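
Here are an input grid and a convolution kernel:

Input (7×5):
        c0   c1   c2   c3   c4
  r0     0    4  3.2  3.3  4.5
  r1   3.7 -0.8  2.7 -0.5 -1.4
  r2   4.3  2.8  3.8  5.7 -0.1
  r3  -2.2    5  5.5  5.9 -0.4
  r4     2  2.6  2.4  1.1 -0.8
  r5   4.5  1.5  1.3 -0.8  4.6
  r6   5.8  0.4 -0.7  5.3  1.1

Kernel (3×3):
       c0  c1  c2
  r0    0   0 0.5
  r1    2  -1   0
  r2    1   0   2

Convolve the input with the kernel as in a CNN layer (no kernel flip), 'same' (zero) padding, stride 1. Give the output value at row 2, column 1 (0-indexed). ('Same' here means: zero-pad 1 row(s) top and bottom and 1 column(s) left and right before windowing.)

15.95

The receptive field on the zero-padded input at this output position is [3.7 -0.8 2.7 / 4.3 2.8 3.8 / -2.2 5 5.5]. Elementwise product with the kernel and sum: 2.7·0.5 + 4.3·2 + 2.8·-1 + -2.2·1 + 5.5·2.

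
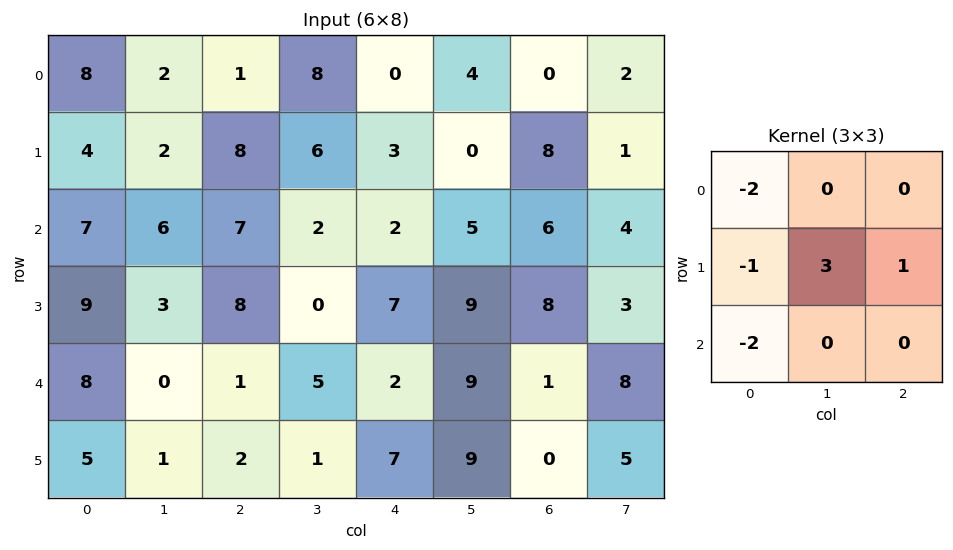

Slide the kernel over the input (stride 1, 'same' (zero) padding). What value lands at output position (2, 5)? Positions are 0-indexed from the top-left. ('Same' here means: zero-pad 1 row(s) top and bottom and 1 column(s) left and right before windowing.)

The receptive field on the zero-padded input at this output position is [3 0 8 / 2 5 6 / 7 9 8]. Elementwise product with the kernel and sum: 3·-2 + 2·-1 + 5·3 + 6·1 + 7·-2.

-1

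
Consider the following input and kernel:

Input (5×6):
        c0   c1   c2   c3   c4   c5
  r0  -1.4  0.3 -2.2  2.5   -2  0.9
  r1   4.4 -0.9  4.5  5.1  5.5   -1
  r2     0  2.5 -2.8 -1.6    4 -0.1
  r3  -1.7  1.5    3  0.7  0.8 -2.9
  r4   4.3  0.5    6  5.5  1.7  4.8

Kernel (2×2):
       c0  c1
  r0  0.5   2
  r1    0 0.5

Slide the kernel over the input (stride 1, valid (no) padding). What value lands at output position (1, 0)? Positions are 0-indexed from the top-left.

The receptive field on the input at this output position is [4.4 -0.9 / 0 2.5]. Elementwise product with the kernel and sum: 4.4·0.5 + -0.9·2 + 2.5·0.5.

1.65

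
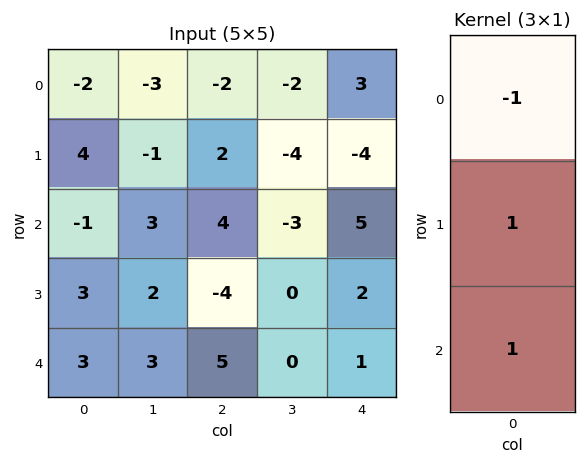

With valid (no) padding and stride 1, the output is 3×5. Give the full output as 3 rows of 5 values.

5 5 8 -5 -2
-2 6 -2 1 11
7 2 -3 3 -2

Output[0,0]: The receptive field on the input at this output position is [-2 / 4 / -1]. Elementwise product with the kernel and sum: -2·-1 + 4·1 + -1·1.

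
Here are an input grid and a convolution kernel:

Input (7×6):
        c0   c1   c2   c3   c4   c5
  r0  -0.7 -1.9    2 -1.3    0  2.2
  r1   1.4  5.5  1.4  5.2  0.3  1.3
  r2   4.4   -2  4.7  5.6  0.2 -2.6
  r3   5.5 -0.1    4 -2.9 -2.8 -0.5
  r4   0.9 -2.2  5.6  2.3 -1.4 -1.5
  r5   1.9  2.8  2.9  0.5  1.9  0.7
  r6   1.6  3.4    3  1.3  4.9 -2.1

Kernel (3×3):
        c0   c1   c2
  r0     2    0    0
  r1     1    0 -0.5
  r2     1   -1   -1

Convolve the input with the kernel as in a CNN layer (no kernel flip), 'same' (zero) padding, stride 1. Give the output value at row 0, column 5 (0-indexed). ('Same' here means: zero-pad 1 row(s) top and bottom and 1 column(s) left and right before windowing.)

The receptive field on the zero-padded input at this output position is [0 0 0 / 0 2.2 0 / 0.3 1.3 0]. Elementwise product with the kernel and sum: 0·2 + 0·1 + 0·-0.5 + 0.3·1 + 1.3·-1 + 0·-1.

-1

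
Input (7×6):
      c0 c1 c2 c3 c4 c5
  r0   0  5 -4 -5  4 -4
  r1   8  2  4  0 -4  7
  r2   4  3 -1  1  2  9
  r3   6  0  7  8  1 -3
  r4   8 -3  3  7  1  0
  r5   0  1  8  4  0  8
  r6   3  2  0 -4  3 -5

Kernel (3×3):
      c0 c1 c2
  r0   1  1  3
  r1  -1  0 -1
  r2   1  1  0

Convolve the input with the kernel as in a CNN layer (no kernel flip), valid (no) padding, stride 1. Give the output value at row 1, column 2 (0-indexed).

The receptive field on the input at this output position is [4 0 -4 / -1 1 2 / 7 8 1]. Elementwise product with the kernel and sum: 4·1 + 0·1 + -4·3 + -1·-1 + 2·-1 + 7·1 + 8·1.

6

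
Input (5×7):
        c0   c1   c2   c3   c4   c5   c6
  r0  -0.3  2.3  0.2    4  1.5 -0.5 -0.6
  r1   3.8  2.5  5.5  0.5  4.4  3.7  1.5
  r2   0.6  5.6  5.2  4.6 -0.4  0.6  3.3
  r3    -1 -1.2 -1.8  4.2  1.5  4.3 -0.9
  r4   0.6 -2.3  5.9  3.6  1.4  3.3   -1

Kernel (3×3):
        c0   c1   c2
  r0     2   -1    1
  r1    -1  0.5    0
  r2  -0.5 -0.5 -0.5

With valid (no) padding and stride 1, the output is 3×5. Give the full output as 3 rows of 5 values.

Output[0,0]: The receptive field on the input at this output position is [-0.3 2.3 0.2 / 3.8 2.5 5.5 / 0.6 5.6 5.2]. Elementwise product with the kernel and sum: -0.3·2 + 2.3·-1 + 0.2·1 + 3.8·-1 + 2.5·0.5 + 0.6·-0.5 + 5.6·-0.5 + 5.2·-0.5.

-10.95 0.95 -12.05 5.3 -1.4
14.8 -3.6 10.05 -9.5 4.85
-0.9 7.3 3.85 2.6 0.7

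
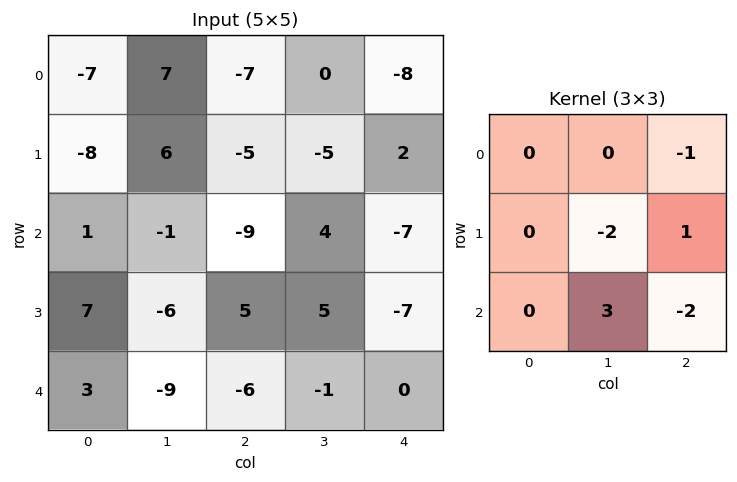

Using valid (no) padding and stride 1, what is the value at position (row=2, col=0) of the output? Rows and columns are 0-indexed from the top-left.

11

The receptive field on the input at this output position is [1 -1 -9 / 7 -6 5 / 3 -9 -6]. Elementwise product with the kernel and sum: -9·-1 + -6·-2 + 5·1 + -9·3 + -6·-2.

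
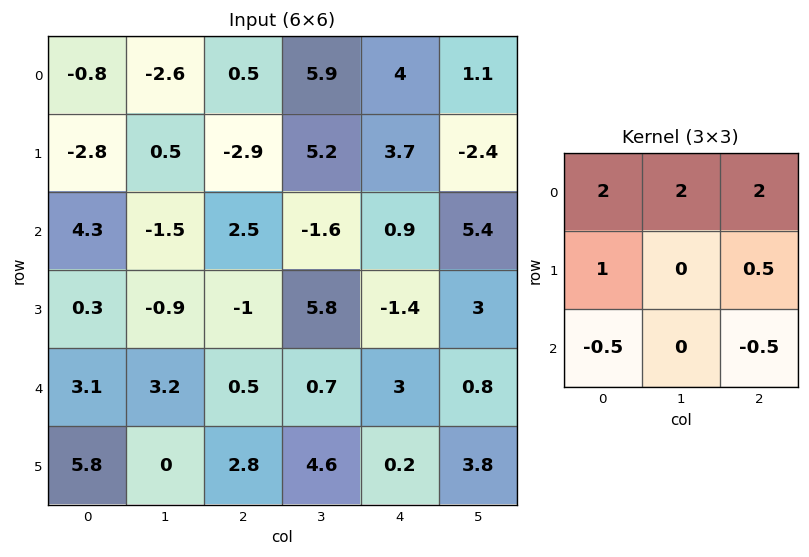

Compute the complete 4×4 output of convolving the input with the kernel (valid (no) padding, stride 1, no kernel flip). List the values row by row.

-13.45 12.25 18.05 24.1
-4.5 0.85 16.15 9.7
8.6 -1.15 0.15 15.95
-4.15 9.05 7.3 11.7

Output[0,0]: The receptive field on the input at this output position is [-0.8 -2.6 0.5 / -2.8 0.5 -2.9 / 4.3 -1.5 2.5]. Elementwise product with the kernel and sum: -0.8·2 + -2.6·2 + 0.5·2 + -2.8·1 + -2.9·0.5 + 4.3·-0.5 + 2.5·-0.5.
Output[0,1]: The receptive field on the input at this output position is [-2.6 0.5 5.9 / 0.5 -2.9 5.2 / -1.5 2.5 -1.6]. Elementwise product with the kernel and sum: -2.6·2 + 0.5·2 + 5.9·2 + 0.5·1 + 5.2·0.5 + -1.5·-0.5 + -1.6·-0.5.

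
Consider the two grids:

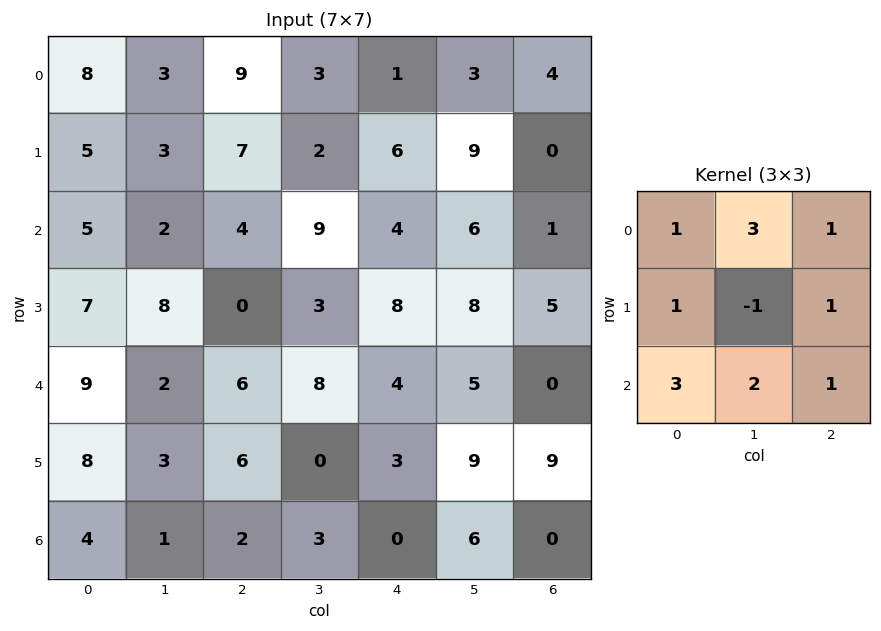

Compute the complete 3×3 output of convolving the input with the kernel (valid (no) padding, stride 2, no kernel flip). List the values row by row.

Output[0,0]: The receptive field on the input at this output position is [8 3 9 / 5 3 7 / 5 2 4]. Elementwise product with the kernel and sum: 8·1 + 3·3 + 9·1 + 5·1 + 3·-1 + 7·1 + 5·3 + 2·2 + 4·1.

58 64 36
51 78 50
48 55 34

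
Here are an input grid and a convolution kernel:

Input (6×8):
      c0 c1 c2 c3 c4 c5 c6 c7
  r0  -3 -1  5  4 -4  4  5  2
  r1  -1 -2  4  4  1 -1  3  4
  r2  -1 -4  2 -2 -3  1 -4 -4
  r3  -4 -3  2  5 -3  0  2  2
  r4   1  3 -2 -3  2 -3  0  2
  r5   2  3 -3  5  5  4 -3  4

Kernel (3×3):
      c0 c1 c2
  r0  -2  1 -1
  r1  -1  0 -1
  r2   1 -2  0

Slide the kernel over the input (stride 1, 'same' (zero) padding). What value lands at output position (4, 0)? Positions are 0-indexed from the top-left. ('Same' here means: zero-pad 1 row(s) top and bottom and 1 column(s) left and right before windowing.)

The receptive field on the zero-padded input at this output position is [0 -4 -3 / 0 1 3 / 0 2 3]. Elementwise product with the kernel and sum: 0·-2 + -4·1 + -3·-1 + 0·-1 + 3·-1 + 0·1 + 2·-2.

-8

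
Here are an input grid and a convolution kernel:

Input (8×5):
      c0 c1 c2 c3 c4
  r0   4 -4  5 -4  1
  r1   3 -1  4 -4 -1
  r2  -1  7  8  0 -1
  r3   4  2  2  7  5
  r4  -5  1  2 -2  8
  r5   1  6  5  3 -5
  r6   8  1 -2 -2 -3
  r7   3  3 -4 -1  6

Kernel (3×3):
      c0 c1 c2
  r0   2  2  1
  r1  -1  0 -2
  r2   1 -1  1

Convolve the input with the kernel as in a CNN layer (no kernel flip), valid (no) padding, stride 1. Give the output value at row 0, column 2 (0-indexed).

The receptive field on the input at this output position is [5 -4 1 / 4 -4 -1 / 8 0 -1]. Elementwise product with the kernel and sum: 5·2 + -4·2 + 1·1 + 4·-1 + -1·-2 + 8·1 + 0·-1 + -1·1.

8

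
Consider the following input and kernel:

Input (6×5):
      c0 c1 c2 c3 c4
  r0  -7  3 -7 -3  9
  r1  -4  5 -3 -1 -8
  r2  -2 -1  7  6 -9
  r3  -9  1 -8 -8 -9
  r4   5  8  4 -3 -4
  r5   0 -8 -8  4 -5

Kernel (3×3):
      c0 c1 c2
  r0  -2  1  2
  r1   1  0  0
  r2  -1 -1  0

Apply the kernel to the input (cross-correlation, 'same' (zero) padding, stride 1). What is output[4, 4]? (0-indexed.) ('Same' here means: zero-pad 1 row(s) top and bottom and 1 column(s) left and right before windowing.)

5

The receptive field on the zero-padded input at this output position is [-8 -9 0 / -3 -4 0 / 4 -5 0]. Elementwise product with the kernel and sum: -8·-2 + -9·1 + 0·2 + -3·1 + 4·-1 + -5·-1.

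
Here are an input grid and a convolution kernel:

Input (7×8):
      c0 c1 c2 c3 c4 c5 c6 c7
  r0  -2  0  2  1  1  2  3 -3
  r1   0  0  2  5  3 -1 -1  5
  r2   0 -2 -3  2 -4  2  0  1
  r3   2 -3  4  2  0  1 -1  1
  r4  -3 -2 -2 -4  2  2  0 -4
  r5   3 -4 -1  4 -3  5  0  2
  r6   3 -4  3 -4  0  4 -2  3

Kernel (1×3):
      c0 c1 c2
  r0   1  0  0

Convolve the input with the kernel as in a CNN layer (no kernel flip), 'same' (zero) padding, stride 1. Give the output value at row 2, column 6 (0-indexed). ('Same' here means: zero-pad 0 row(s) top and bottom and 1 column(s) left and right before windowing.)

2

The receptive field on the zero-padded input at this output position is [2 0 1]. Elementwise product with the kernel and sum: 2·1.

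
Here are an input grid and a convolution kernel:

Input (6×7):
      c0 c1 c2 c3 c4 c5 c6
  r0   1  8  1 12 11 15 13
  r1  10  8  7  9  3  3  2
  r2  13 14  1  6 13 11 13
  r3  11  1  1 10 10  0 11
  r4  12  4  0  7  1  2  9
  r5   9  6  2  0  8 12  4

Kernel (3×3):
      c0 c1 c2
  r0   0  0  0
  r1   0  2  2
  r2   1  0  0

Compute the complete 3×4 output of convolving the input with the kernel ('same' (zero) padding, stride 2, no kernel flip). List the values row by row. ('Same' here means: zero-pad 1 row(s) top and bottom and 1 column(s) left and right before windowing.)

18 34 61 29
54 15 58 26
32 20 6 30

Output[0,0]: The receptive field on the zero-padded input at this output position is [0 0 0 / 0 1 8 / 0 10 8]. Elementwise product with the kernel and sum: 1·2 + 8·2 + 0·1.
Output[0,1]: The receptive field on the zero-padded input at this output position is [0 0 0 / 8 1 12 / 8 7 9]. Elementwise product with the kernel and sum: 1·2 + 12·2 + 8·1.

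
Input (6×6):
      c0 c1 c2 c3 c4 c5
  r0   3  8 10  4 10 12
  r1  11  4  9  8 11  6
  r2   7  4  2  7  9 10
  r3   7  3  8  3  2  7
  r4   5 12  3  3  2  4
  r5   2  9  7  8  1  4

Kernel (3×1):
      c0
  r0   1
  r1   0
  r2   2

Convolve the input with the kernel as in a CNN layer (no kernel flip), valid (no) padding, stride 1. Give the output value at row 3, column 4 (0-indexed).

4

The receptive field on the input at this output position is [2 / 2 / 1]. Elementwise product with the kernel and sum: 2·1 + 1·2.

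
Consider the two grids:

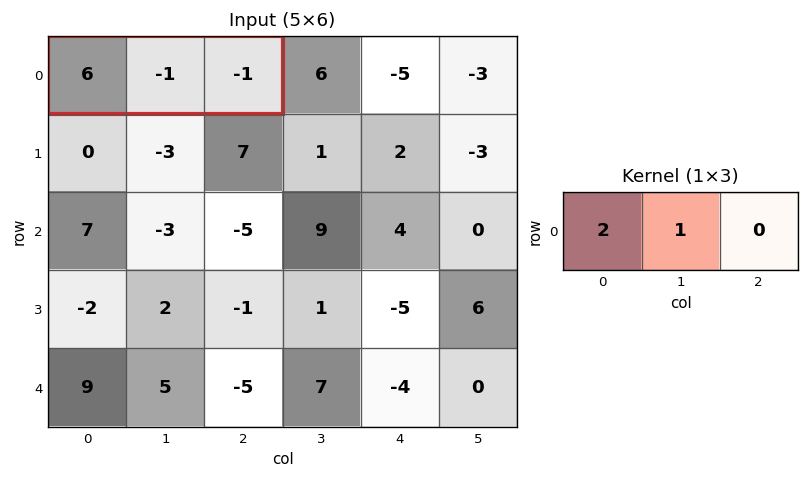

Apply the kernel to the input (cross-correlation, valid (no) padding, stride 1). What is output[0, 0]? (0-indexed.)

The receptive field on the input at this output position is [6 -1 -1]. Elementwise product with the kernel and sum: 6·2 + -1·1.

11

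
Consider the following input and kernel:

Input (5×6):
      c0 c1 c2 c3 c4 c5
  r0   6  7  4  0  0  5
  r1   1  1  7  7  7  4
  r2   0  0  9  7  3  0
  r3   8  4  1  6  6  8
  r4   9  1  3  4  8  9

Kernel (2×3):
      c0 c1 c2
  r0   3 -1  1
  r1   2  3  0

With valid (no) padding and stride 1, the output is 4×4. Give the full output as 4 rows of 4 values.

20 40 47 40
9 30 60 41
37 9 43 48
42 28 21 52

Output[0,0]: The receptive field on the input at this output position is [6 7 4 / 1 1 7]. Elementwise product with the kernel and sum: 6·3 + 7·-1 + 4·1 + 1·2 + 1·3.
Output[0,1]: The receptive field on the input at this output position is [7 4 0 / 1 7 7]. Elementwise product with the kernel and sum: 7·3 + 4·-1 + 0·1 + 1·2 + 7·3.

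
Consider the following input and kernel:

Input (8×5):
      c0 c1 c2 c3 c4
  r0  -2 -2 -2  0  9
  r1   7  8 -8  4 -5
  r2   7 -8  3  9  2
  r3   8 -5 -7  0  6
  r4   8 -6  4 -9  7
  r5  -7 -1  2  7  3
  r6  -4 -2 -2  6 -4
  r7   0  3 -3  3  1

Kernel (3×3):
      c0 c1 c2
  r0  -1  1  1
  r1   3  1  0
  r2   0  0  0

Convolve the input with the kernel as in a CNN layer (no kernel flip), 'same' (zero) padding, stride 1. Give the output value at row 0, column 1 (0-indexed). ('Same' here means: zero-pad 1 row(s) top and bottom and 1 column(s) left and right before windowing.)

The receptive field on the zero-padded input at this output position is [0 0 0 / -2 -2 -2 / 7 8 -8]. Elementwise product with the kernel and sum: 0·-1 + 0·1 + 0·1 + -2·3 + -2·1.

-8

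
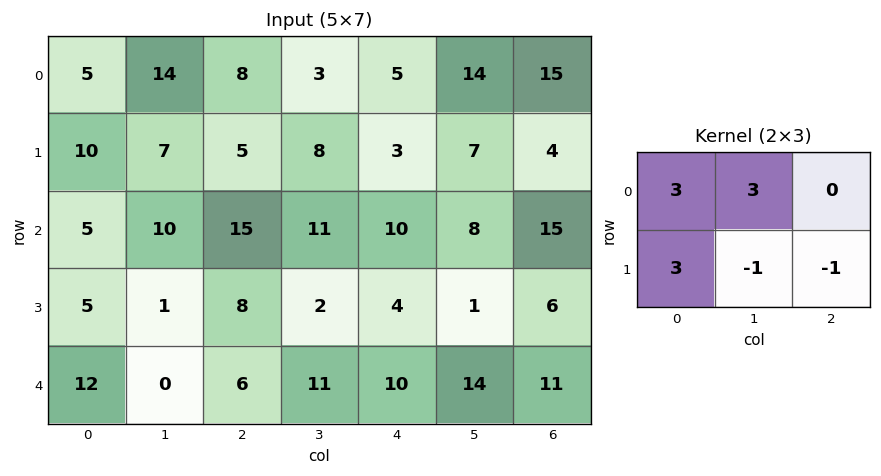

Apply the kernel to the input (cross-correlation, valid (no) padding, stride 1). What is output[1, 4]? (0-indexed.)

The receptive field on the input at this output position is [3 7 4 / 10 8 15]. Elementwise product with the kernel and sum: 3·3 + 7·3 + 10·3 + 8·-1 + 15·-1.

37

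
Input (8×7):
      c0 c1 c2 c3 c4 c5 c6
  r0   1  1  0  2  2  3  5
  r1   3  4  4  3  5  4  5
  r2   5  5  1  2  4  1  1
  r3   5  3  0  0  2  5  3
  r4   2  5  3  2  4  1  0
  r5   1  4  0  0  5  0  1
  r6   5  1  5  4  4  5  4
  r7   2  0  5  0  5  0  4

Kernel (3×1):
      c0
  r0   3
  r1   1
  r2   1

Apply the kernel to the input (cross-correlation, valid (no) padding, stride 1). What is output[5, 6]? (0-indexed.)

The receptive field on the input at this output position is [1 / 4 / 4]. Elementwise product with the kernel and sum: 1·3 + 4·1 + 4·1.

11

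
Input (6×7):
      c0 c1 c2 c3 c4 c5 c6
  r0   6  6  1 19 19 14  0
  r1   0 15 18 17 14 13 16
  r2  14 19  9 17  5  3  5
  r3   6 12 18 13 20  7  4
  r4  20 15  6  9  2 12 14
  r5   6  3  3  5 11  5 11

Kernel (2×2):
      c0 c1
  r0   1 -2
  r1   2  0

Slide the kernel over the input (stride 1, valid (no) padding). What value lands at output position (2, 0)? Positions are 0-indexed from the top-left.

-12

The receptive field on the input at this output position is [14 19 / 6 12]. Elementwise product with the kernel and sum: 14·1 + 19·-2 + 6·2.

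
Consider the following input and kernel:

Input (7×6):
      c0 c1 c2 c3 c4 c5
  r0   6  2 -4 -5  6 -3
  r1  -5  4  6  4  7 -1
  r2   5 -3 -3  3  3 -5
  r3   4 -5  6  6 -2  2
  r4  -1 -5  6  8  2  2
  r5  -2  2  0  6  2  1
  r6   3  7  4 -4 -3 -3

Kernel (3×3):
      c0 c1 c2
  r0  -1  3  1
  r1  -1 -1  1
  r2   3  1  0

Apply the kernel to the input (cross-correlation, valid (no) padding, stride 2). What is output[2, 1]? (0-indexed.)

24

The receptive field on the input at this output position is [6 8 2 / 0 6 2 / 4 -4 -3]. Elementwise product with the kernel and sum: 6·-1 + 8·3 + 2·1 + 0·-1 + 6·-1 + 2·1 + 4·3 + -4·1.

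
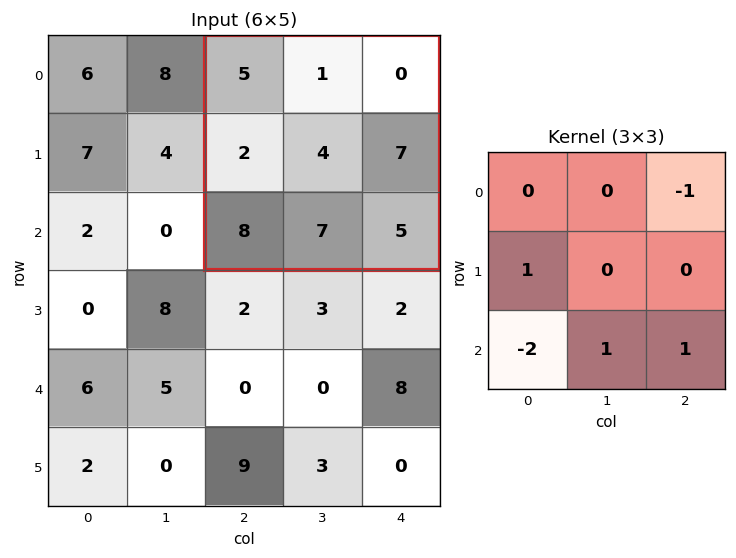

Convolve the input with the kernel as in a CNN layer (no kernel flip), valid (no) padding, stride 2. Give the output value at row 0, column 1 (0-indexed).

The receptive field on the input at this output position is [5 1 0 / 2 4 7 / 8 7 5]. Elementwise product with the kernel and sum: 0·-1 + 2·1 + 8·-2 + 7·1 + 5·1.

-2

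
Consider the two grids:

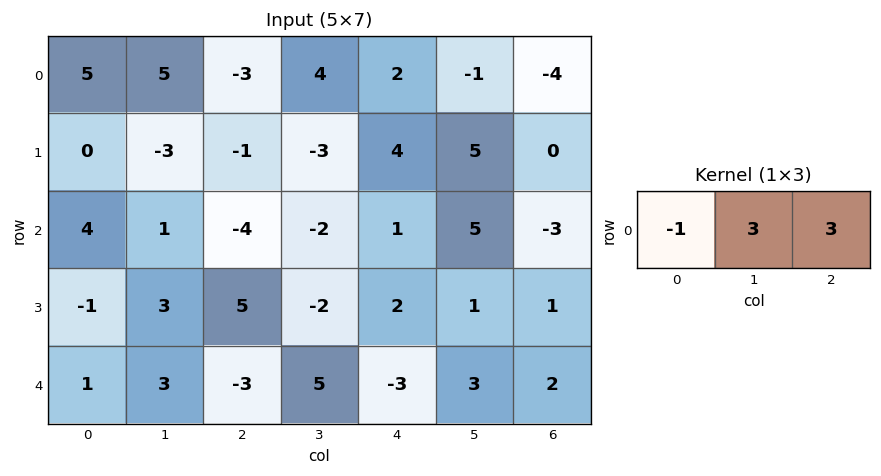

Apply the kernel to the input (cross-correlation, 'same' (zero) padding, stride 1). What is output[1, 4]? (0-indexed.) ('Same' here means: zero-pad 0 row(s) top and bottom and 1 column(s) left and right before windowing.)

30

The receptive field on the zero-padded input at this output position is [-3 4 5]. Elementwise product with the kernel and sum: -3·-1 + 4·3 + 5·3.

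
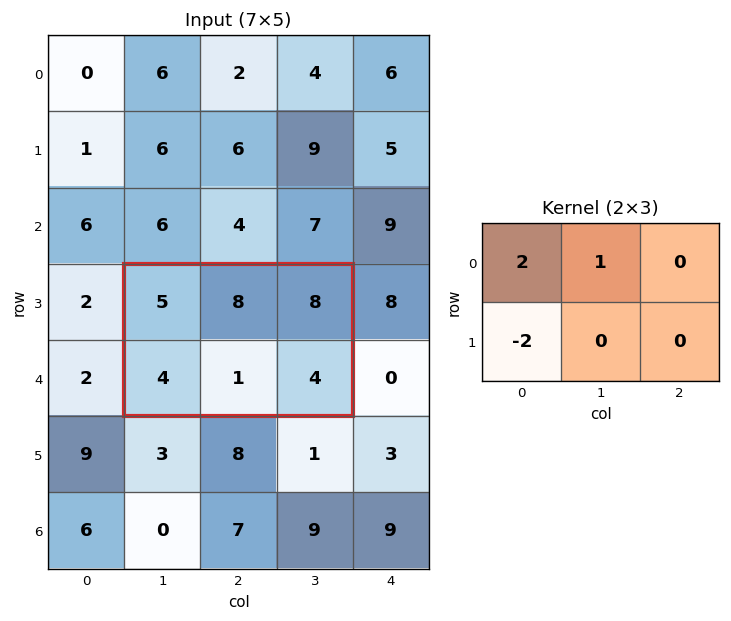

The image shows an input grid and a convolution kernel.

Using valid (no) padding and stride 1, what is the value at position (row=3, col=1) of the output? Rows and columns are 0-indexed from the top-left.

The receptive field on the input at this output position is [5 8 8 / 4 1 4]. Elementwise product with the kernel and sum: 5·2 + 8·1 + 4·-2.

10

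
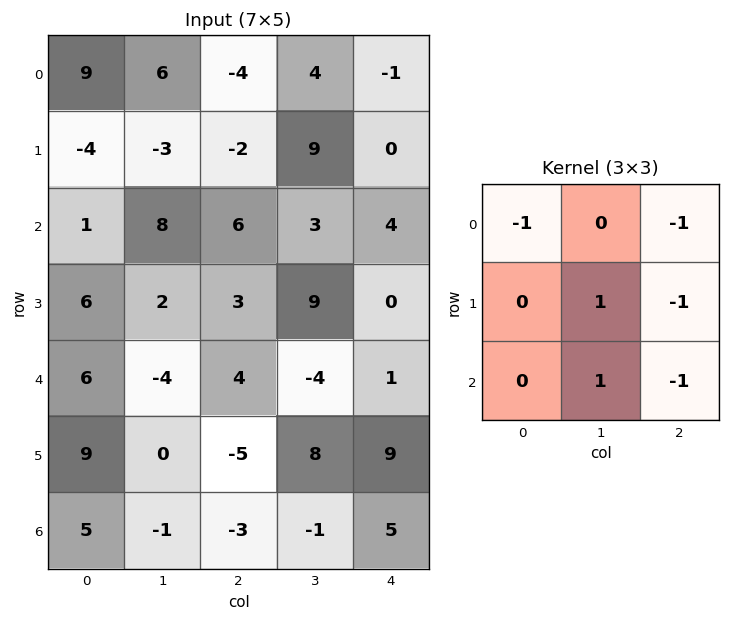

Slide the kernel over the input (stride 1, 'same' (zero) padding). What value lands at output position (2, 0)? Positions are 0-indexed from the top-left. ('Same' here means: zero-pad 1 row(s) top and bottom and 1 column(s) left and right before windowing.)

The receptive field on the zero-padded input at this output position is [0 -4 -3 / 0 1 8 / 0 6 2]. Elementwise product with the kernel and sum: 0·-1 + -3·-1 + 1·1 + 8·-1 + 6·1 + 2·-1.

0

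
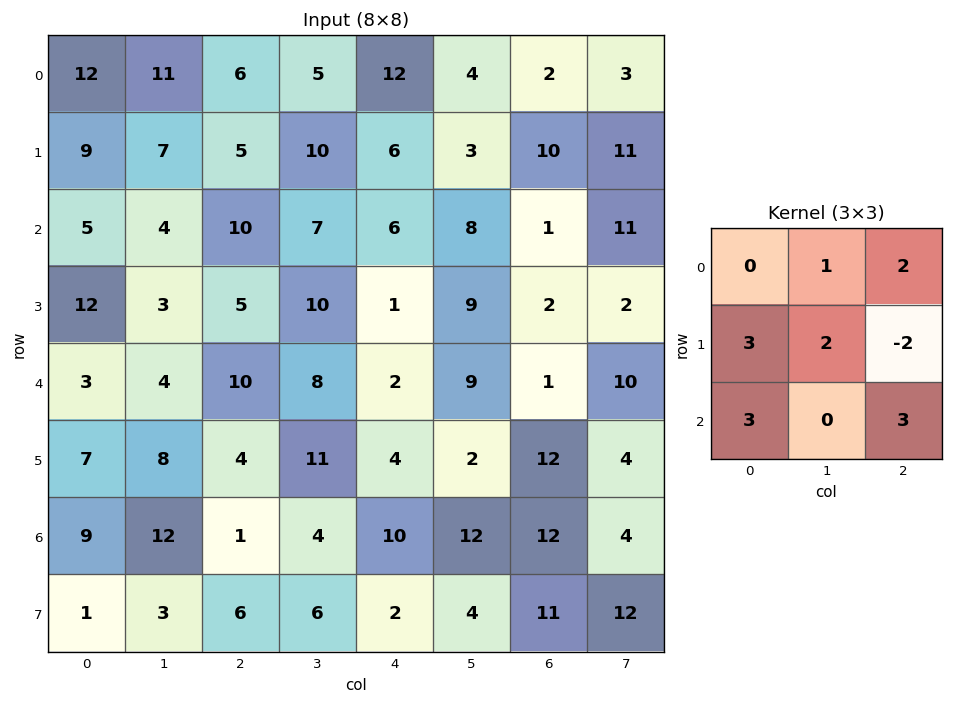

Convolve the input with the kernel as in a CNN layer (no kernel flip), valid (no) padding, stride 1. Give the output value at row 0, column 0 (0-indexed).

99

The receptive field on the input at this output position is [12 11 6 / 9 7 5 / 5 4 10]. Elementwise product with the kernel and sum: 11·1 + 6·2 + 9·3 + 7·2 + 5·-2 + 5·3 + 10·3.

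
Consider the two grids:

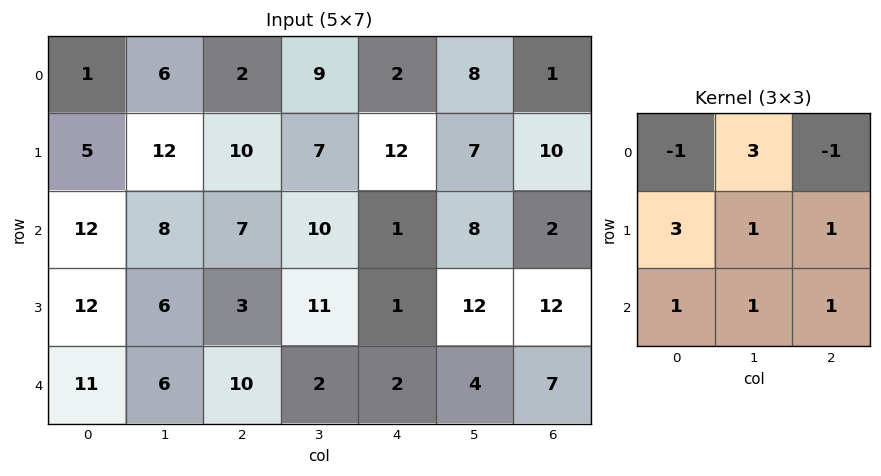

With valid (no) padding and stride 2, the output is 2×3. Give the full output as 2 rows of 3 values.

Output[0,0]: The receptive field on the input at this output position is [1 6 2 / 5 12 10 / 12 8 7]. Elementwise product with the kernel and sum: 1·-1 + 6·3 + 2·-1 + 5·3 + 12·1 + 10·1 + 12·1 + 8·1 + 7·1.

79 90 85
77 57 61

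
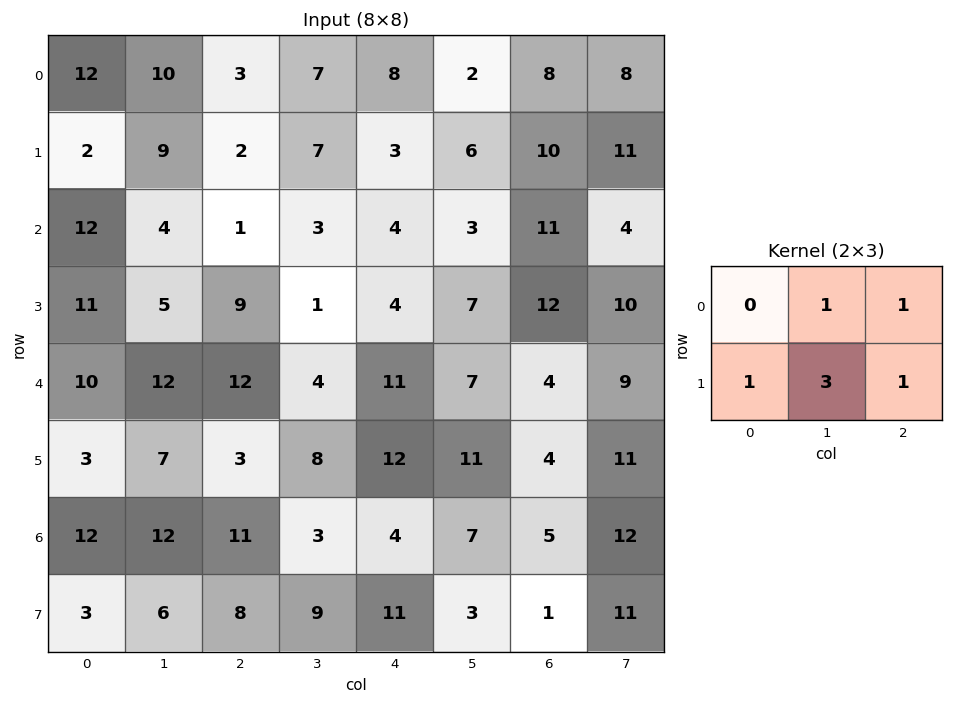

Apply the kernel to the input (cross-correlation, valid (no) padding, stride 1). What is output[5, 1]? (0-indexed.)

59

The receptive field on the input at this output position is [7 3 8 / 12 11 3]. Elementwise product with the kernel and sum: 3·1 + 8·1 + 12·1 + 11·3 + 3·1.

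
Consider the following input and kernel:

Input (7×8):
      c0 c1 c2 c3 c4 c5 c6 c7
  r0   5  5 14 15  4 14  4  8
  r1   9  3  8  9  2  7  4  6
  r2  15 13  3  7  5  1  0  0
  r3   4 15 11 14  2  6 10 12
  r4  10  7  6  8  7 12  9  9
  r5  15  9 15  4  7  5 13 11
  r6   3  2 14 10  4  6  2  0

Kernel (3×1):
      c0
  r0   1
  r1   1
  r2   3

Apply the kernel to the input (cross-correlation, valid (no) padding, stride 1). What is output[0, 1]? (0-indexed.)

The receptive field on the input at this output position is [5 / 3 / 13]. Elementwise product with the kernel and sum: 5·1 + 3·1 + 13·3.

47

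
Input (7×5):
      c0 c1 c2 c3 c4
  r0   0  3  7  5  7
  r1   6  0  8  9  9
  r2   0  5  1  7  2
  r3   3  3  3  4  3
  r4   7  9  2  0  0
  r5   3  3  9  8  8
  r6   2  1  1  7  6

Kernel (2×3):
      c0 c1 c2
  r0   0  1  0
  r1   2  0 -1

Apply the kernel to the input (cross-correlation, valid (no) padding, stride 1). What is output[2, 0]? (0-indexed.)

8

The receptive field on the input at this output position is [0 5 1 / 3 3 3]. Elementwise product with the kernel and sum: 5·1 + 3·2 + 3·-1.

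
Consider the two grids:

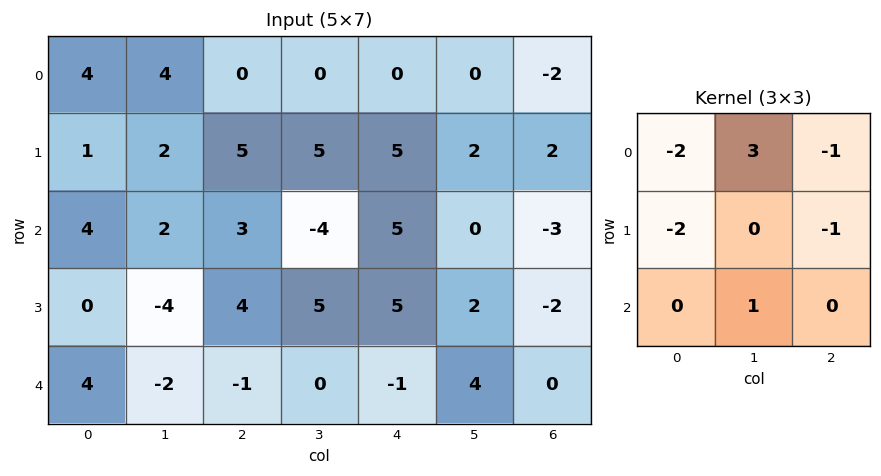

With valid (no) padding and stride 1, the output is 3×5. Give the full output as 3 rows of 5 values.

-1 -14 -19 -7 -10
-16 10 -6 16 -11
-11 11 -36 10 -11

Output[0,0]: The receptive field on the input at this output position is [4 4 0 / 1 2 5 / 4 2 3]. Elementwise product with the kernel and sum: 4·-2 + 4·3 + 0·-1 + 1·-2 + 5·-1 + 2·1.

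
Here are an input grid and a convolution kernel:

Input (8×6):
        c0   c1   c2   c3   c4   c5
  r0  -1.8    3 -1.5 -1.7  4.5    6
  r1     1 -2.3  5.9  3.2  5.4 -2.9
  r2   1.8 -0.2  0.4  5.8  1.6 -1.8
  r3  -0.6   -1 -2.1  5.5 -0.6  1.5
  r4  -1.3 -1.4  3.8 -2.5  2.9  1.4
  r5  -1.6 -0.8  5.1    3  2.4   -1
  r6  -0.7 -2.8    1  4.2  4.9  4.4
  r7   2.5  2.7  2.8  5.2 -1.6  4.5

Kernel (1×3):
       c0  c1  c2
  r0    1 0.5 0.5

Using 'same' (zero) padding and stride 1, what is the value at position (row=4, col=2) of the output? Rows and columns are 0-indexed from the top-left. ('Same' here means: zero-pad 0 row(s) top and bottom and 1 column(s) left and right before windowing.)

The receptive field on the zero-padded input at this output position is [-1.4 3.8 -2.5]. Elementwise product with the kernel and sum: -1.4·1 + 3.8·0.5 + -2.5·0.5.

-0.75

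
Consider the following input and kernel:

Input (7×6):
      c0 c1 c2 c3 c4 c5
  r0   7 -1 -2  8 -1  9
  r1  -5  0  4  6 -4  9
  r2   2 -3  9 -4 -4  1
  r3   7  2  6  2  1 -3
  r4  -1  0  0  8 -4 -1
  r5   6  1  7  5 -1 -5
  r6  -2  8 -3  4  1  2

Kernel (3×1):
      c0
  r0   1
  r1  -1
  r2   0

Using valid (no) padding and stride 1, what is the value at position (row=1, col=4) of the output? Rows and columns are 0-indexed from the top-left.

0

The receptive field on the input at this output position is [-4 / -4 / 1]. Elementwise product with the kernel and sum: -4·1 + -4·-1.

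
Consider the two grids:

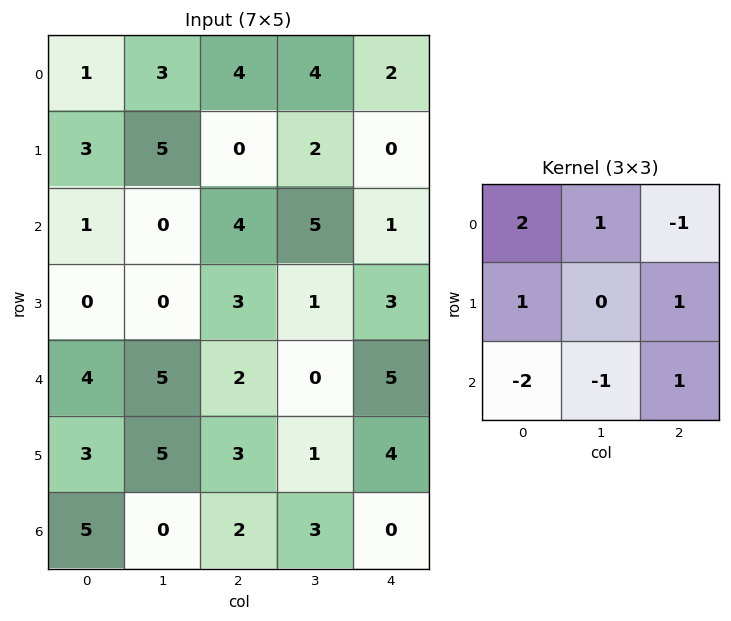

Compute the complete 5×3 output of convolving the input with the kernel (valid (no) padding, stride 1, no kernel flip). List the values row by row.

Output[0,0]: The receptive field on the input at this output position is [1 3 4 / 3 5 0 / 1 0 4]. Elementwise product with the kernel and sum: 1·2 + 3·1 + 4·-1 + 3·1 + 0·1 + 1·-2 + 0·-1 + 4·1.

6 14 -2
19 11 3
-10 -12 19
-5 -5 8
9 19 -1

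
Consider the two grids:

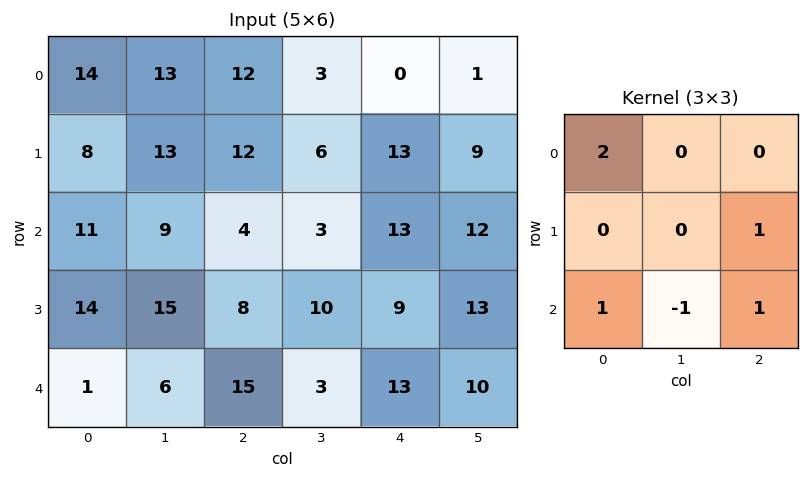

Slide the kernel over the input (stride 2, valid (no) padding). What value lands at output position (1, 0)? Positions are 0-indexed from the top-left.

The receptive field on the input at this output position is [11 9 4 / 14 15 8 / 1 6 15]. Elementwise product with the kernel and sum: 11·2 + 8·1 + 1·1 + 6·-1 + 15·1.

40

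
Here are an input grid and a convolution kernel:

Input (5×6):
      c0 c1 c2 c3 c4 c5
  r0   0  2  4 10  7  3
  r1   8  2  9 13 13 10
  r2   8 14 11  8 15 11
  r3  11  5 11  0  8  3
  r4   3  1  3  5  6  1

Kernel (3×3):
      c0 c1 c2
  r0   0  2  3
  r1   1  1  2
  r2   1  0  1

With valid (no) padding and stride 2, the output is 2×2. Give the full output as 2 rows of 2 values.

63 115
105 97

Output[0,0]: The receptive field on the input at this output position is [0 2 4 / 8 2 9 / 8 14 11]. Elementwise product with the kernel and sum: 2·2 + 4·3 + 8·1 + 2·1 + 9·2 + 8·1 + 11·1.
Output[0,1]: The receptive field on the input at this output position is [4 10 7 / 9 13 13 / 11 8 15]. Elementwise product with the kernel and sum: 10·2 + 7·3 + 9·1 + 13·1 + 13·2 + 11·1 + 15·1.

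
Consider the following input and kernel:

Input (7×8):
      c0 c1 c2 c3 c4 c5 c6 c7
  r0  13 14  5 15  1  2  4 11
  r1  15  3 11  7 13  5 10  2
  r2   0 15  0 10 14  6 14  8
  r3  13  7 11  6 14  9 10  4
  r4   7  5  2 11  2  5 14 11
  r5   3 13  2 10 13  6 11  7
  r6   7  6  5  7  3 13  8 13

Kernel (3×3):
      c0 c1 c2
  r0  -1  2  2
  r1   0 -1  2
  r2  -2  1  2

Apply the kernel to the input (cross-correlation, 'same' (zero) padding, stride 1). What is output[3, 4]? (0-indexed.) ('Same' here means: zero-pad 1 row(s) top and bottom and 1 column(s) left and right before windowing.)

24

The receptive field on the zero-padded input at this output position is [10 14 6 / 6 14 9 / 11 2 5]. Elementwise product with the kernel and sum: 10·-1 + 14·2 + 6·2 + 14·-1 + 9·2 + 11·-2 + 2·1 + 5·2.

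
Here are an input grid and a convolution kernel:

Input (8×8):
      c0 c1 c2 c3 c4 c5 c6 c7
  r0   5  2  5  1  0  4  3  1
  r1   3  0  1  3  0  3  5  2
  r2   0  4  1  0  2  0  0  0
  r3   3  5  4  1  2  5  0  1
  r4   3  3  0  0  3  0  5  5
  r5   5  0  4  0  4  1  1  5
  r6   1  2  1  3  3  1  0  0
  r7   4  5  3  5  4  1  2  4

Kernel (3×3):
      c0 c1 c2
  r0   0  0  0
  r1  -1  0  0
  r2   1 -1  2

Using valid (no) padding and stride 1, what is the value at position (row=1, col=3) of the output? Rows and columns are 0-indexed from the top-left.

9

The receptive field on the input at this output position is [3 0 3 / 0 2 0 / 1 2 5]. Elementwise product with the kernel and sum: 0·-1 + 1·1 + 2·-1 + 5·2.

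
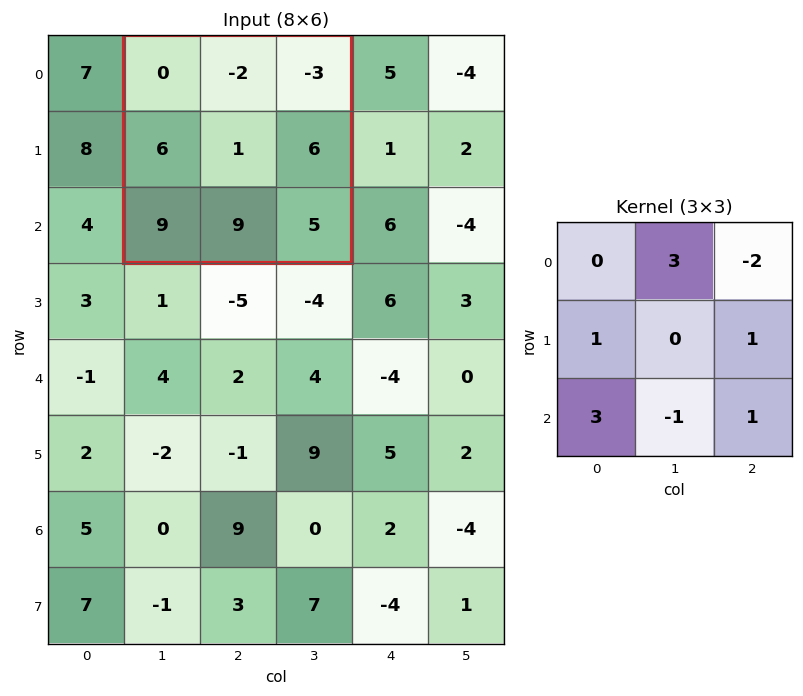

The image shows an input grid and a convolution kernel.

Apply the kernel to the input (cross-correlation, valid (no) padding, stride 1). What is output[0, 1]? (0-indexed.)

The receptive field on the input at this output position is [0 -2 -3 / 6 1 6 / 9 9 5]. Elementwise product with the kernel and sum: -2·3 + -3·-2 + 6·1 + 6·1 + 9·3 + 9·-1 + 5·1.

35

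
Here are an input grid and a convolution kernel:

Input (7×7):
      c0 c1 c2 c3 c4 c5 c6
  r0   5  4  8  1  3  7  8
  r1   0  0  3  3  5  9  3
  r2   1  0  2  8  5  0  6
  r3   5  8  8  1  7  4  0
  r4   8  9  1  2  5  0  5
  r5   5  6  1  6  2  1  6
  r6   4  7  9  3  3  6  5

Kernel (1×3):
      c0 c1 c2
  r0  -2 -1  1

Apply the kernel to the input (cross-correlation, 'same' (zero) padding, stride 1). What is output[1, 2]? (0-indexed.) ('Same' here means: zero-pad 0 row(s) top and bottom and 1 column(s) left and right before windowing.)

The receptive field on the zero-padded input at this output position is [0 3 3]. Elementwise product with the kernel and sum: 0·-2 + 3·-1 + 3·1.

0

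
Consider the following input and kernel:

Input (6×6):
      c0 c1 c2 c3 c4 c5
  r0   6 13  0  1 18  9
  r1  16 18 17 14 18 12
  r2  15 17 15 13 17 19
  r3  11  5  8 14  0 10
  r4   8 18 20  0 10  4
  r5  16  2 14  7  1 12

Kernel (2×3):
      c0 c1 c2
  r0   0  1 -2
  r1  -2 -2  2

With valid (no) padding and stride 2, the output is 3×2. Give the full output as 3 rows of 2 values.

-21 -61
-29 -65
-30 -60

Output[0,0]: The receptive field on the input at this output position is [6 13 0 / 16 18 17]. Elementwise product with the kernel and sum: 13·1 + 0·-2 + 16·-2 + 18·-2 + 17·2.
Output[0,1]: The receptive field on the input at this output position is [0 1 18 / 17 14 18]. Elementwise product with the kernel and sum: 1·1 + 18·-2 + 17·-2 + 14·-2 + 18·2.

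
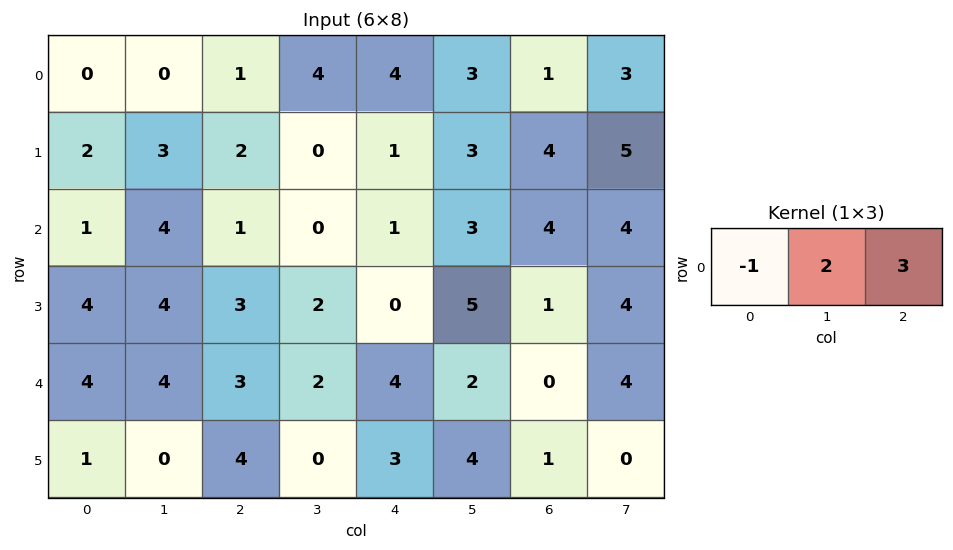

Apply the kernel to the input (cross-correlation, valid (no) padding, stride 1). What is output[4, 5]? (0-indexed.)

The receptive field on the input at this output position is [2 0 4]. Elementwise product with the kernel and sum: 2·-1 + 0·2 + 4·3.

10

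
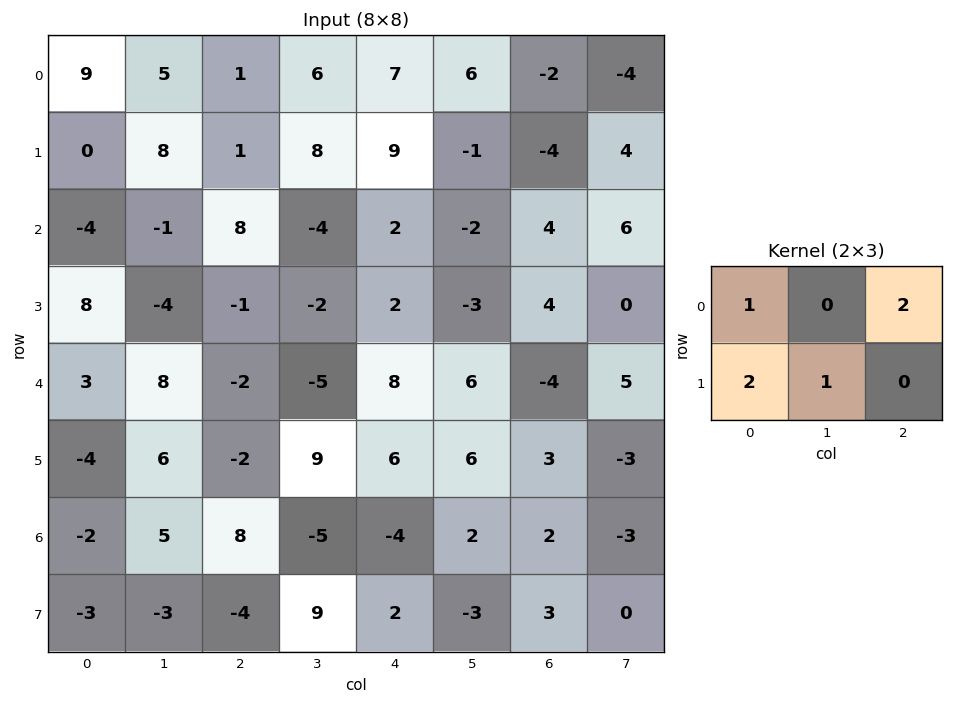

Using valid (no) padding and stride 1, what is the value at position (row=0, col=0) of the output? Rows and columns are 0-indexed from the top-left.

19

The receptive field on the input at this output position is [9 5 1 / 0 8 1]. Elementwise product with the kernel and sum: 9·1 + 1·2 + 0·2 + 8·1.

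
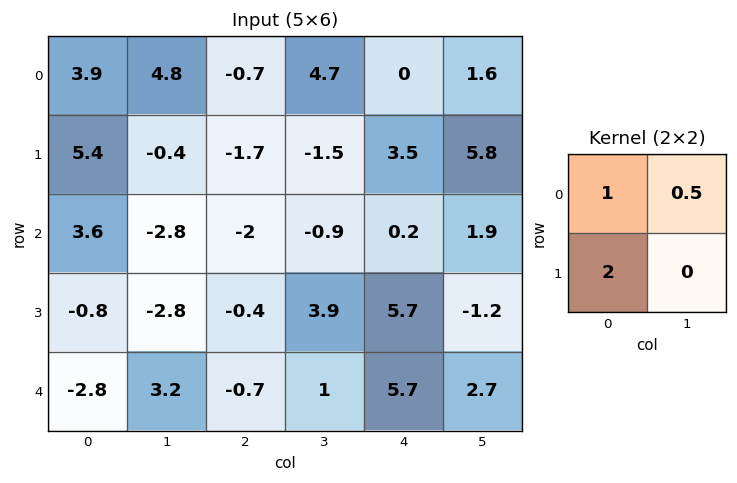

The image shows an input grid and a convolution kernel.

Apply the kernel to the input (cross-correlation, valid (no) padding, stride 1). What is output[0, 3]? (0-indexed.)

The receptive field on the input at this output position is [4.7 0 / -1.5 3.5]. Elementwise product with the kernel and sum: 4.7·1 + 0·0.5 + -1.5·2.

1.7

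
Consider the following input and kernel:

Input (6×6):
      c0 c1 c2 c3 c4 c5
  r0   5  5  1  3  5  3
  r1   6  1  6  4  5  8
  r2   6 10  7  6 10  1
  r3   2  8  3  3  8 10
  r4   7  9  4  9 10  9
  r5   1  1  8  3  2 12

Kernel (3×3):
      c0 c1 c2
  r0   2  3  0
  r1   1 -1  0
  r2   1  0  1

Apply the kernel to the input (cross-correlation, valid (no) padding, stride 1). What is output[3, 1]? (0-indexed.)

34

The receptive field on the input at this output position is [8 3 3 / 9 4 9 / 1 8 3]. Elementwise product with the kernel and sum: 8·2 + 3·3 + 9·1 + 4·-1 + 1·1 + 3·1.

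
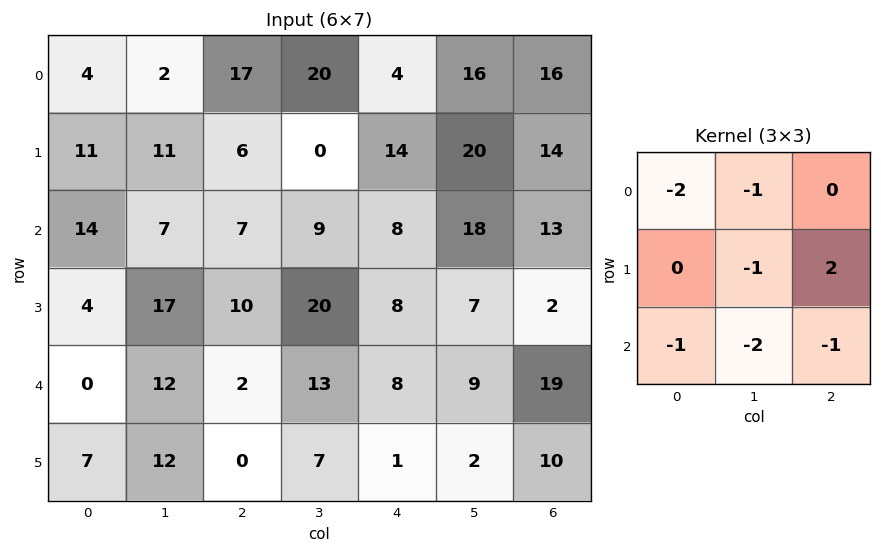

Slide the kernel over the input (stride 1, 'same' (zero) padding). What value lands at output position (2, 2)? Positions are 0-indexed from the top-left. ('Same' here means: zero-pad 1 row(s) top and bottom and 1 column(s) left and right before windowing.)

The receptive field on the zero-padded input at this output position is [11 6 0 / 7 7 9 / 17 10 20]. Elementwise product with the kernel and sum: 11·-2 + 6·-1 + 7·-1 + 9·2 + 17·-1 + 10·-2 + 20·-1.

-74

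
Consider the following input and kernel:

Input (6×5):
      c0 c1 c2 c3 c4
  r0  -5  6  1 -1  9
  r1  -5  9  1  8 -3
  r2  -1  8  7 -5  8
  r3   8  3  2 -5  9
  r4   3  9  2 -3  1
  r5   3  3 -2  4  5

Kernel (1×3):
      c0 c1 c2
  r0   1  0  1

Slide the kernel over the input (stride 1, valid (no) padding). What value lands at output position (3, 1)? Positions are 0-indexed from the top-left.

The receptive field on the input at this output position is [3 2 -5]. Elementwise product with the kernel and sum: 3·1 + -5·1.

-2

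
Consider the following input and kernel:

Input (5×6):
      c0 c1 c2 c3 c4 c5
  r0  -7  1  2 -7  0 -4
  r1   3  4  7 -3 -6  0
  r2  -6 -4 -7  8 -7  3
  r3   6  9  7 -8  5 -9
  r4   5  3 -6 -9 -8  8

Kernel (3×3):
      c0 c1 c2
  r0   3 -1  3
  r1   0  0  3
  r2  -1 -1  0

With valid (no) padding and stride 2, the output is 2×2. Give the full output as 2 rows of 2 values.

Output[0,0]: The receptive field on the input at this output position is [-7 1 2 / 3 4 7 / -6 -4 -7]. Elementwise product with the kernel and sum: -7·3 + 1·-1 + 2·3 + 7·3 + -6·-1 + -4·-1.
Output[0,1]: The receptive field on the input at this output position is [2 -7 0 / 7 -3 -6 / -7 8 -7]. Elementwise product with the kernel and sum: 2·3 + -7·-1 + 0·3 + -6·3 + -7·-1 + 8·-1.

15 -6
-22 -20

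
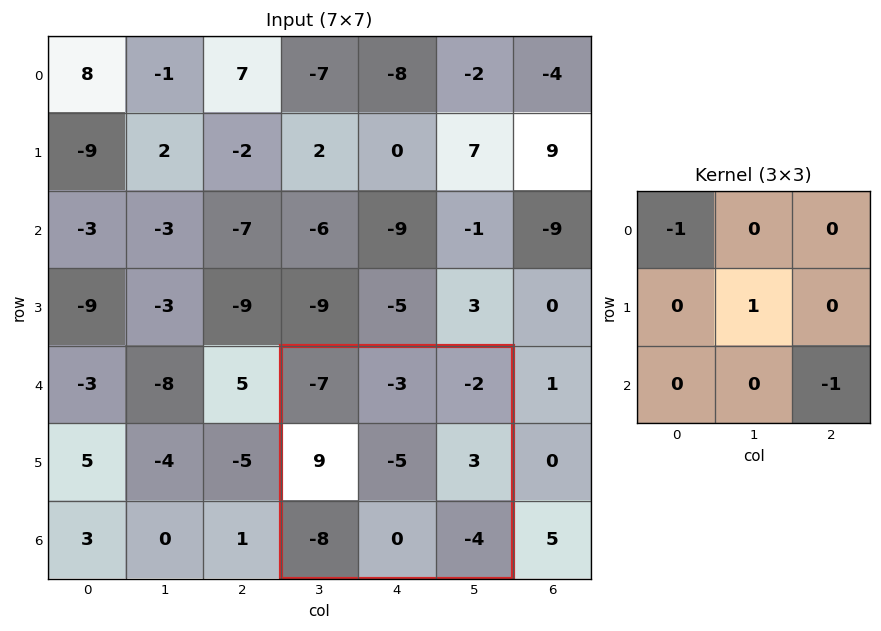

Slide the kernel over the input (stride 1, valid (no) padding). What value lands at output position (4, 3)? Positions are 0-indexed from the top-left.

The receptive field on the input at this output position is [-7 -3 -2 / 9 -5 3 / -8 0 -4]. Elementwise product with the kernel and sum: -7·-1 + -5·1 + -4·-1.

6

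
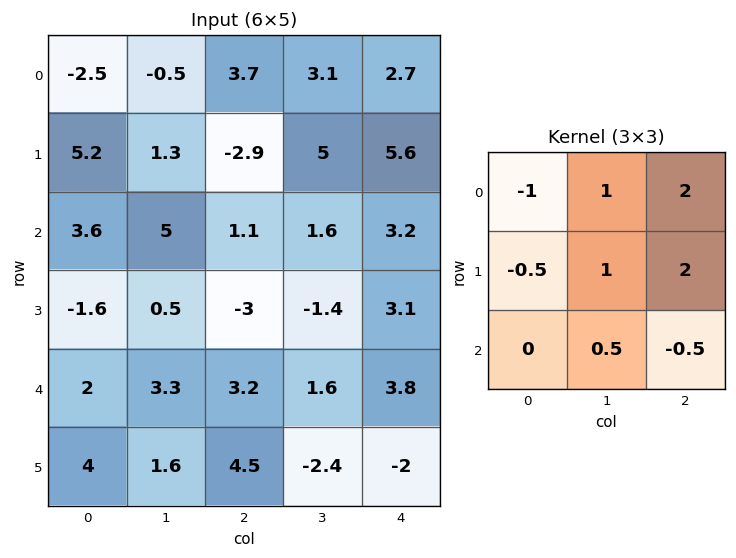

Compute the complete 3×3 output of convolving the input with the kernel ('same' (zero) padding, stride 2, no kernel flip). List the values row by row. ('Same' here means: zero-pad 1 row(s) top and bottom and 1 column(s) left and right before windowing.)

-1.55 6.2 3.95
20.35 6.8 4.55
9.2 1.9 6.5

Output[0,0]: The receptive field on the zero-padded input at this output position is [0 0 0 / 0 -2.5 -0.5 / 0 5.2 1.3]. Elementwise product with the kernel and sum: 0·-1 + 0·1 + 0·2 + 0·-0.5 + -2.5·1 + -0.5·2 + 5.2·0.5 + 1.3·-0.5.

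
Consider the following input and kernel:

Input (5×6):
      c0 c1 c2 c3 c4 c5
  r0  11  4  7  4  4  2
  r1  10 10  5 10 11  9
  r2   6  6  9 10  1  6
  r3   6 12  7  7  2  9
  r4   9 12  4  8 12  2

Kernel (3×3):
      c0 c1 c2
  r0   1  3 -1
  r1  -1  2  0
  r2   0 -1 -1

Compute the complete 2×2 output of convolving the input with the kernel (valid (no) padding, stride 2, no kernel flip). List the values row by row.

11 19
17 25

Output[0,0]: The receptive field on the input at this output position is [11 4 7 / 10 10 5 / 6 6 9]. Elementwise product with the kernel and sum: 11·1 + 4·3 + 7·-1 + 10·-1 + 10·2 + 6·-1 + 9·-1.
Output[0,1]: The receptive field on the input at this output position is [7 4 4 / 5 10 11 / 9 10 1]. Elementwise product with the kernel and sum: 7·1 + 4·3 + 4·-1 + 5·-1 + 10·2 + 10·-1 + 1·-1.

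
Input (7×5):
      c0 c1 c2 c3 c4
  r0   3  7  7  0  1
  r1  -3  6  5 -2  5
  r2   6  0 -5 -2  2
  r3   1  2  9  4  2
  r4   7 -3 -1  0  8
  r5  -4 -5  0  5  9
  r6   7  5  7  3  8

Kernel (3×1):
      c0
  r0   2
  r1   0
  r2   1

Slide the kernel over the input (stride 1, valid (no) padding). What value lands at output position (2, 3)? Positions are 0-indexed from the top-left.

-4

The receptive field on the input at this output position is [-2 / 4 / 0]. Elementwise product with the kernel and sum: -2·2 + 0·1.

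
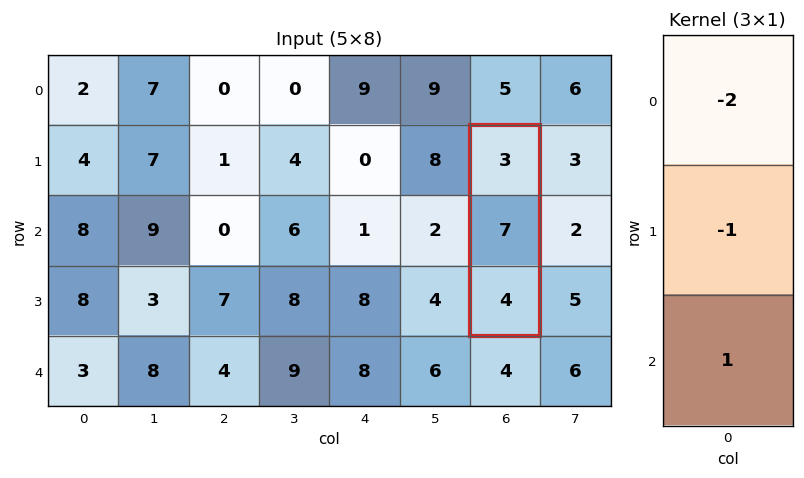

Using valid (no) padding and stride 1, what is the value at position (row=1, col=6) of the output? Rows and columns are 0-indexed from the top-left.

The receptive field on the input at this output position is [3 / 7 / 4]. Elementwise product with the kernel and sum: 3·-2 + 7·-1 + 4·1.

-9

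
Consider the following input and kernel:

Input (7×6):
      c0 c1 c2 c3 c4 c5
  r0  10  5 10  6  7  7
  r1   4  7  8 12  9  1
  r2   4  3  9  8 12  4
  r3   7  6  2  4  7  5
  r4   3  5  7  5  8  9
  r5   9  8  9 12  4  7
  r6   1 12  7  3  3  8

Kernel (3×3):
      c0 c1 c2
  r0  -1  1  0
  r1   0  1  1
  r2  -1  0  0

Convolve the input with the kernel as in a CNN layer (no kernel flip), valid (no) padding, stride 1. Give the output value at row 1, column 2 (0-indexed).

The receptive field on the input at this output position is [8 12 9 / 9 8 12 / 2 4 7]. Elementwise product with the kernel and sum: 8·-1 + 12·1 + 8·1 + 12·1 + 2·-1.

22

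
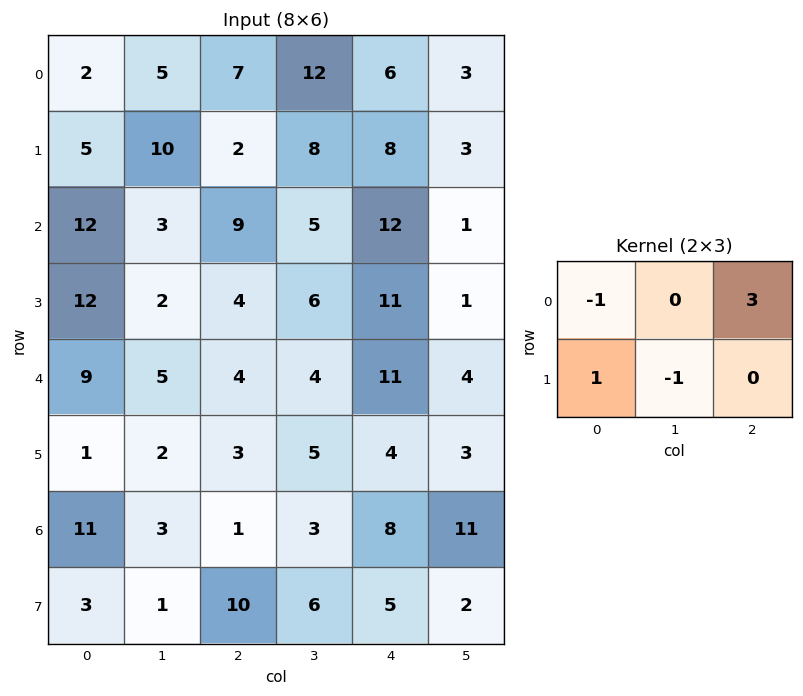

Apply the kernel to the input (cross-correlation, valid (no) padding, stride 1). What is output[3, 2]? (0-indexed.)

29

The receptive field on the input at this output position is [4 6 11 / 4 4 11]. Elementwise product with the kernel and sum: 4·-1 + 11·3 + 4·1 + 4·-1.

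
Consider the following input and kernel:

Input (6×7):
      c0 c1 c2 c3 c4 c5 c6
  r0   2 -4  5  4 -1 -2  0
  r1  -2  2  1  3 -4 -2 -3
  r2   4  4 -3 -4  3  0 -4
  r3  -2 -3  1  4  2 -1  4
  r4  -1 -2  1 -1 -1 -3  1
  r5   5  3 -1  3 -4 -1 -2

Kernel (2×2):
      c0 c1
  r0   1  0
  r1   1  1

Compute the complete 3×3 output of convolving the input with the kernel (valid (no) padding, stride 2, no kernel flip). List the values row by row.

Output[0,0]: The receptive field on the input at this output position is [2 -4 / -2 2]. Elementwise product with the kernel and sum: 2·1 + -2·1 + 2·1.
Output[0,1]: The receptive field on the input at this output position is [5 4 / 1 3]. Elementwise product with the kernel and sum: 5·1 + 1·1 + 3·1.

2 9 -7
-1 2 4
7 3 -6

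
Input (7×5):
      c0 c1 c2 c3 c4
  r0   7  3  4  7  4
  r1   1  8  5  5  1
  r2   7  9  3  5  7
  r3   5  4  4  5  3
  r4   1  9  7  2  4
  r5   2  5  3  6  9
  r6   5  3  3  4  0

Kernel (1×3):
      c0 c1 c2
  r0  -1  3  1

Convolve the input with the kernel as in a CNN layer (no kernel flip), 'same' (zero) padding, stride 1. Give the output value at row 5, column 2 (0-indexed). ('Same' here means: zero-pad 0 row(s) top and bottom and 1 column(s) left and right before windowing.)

The receptive field on the zero-padded input at this output position is [5 3 6]. Elementwise product with the kernel and sum: 5·-1 + 3·3 + 6·1.

10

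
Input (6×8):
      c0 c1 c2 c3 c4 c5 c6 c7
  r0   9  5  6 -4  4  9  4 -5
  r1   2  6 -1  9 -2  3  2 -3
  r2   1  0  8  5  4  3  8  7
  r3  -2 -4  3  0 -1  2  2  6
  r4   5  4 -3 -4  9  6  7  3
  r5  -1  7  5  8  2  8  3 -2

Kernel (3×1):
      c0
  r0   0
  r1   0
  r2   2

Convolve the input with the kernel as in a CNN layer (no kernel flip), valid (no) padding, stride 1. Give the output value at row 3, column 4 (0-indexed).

4

The receptive field on the input at this output position is [-1 / 9 / 2]. Elementwise product with the kernel and sum: 2·2.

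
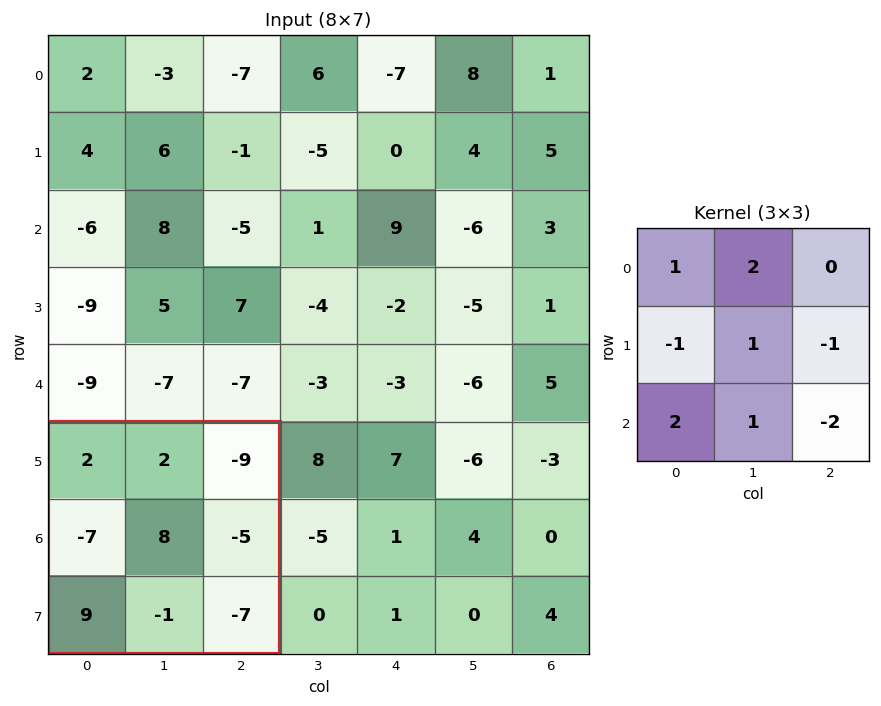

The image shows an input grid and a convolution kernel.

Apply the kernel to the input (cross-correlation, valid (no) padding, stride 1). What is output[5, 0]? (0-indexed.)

The receptive field on the input at this output position is [2 2 -9 / -7 8 -5 / 9 -1 -7]. Elementwise product with the kernel and sum: 2·1 + 2·2 + -7·-1 + 8·1 + -5·-1 + 9·2 + -1·1 + -7·-2.

57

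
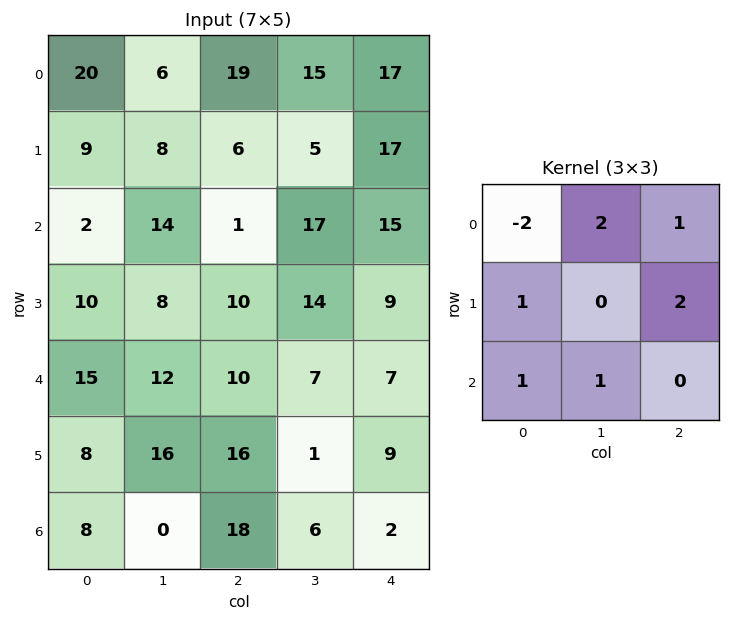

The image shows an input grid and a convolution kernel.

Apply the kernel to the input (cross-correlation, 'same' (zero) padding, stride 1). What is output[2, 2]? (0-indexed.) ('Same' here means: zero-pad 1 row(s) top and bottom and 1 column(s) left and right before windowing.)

67

The receptive field on the zero-padded input at this output position is [8 6 5 / 14 1 17 / 8 10 14]. Elementwise product with the kernel and sum: 8·-2 + 6·2 + 5·1 + 14·1 + 17·2 + 8·1 + 10·1.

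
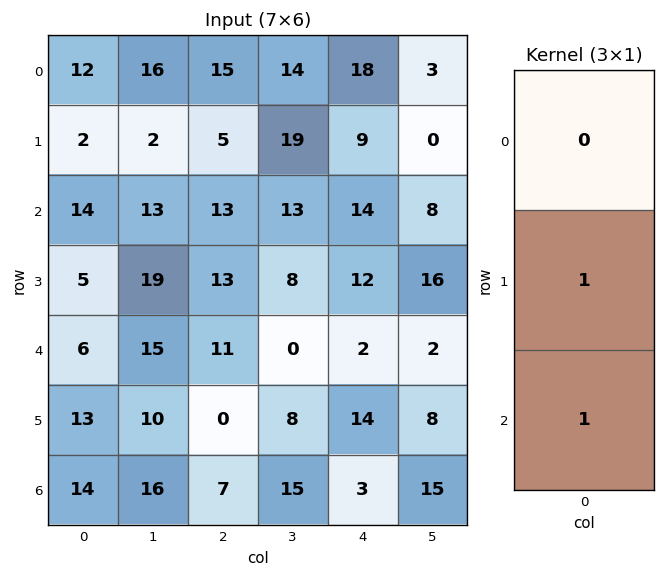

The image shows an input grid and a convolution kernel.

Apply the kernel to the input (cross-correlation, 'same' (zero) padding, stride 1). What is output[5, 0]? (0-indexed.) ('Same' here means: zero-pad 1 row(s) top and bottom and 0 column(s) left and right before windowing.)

The receptive field on the zero-padded input at this output position is [6 / 13 / 14]. Elementwise product with the kernel and sum: 13·1 + 14·1.

27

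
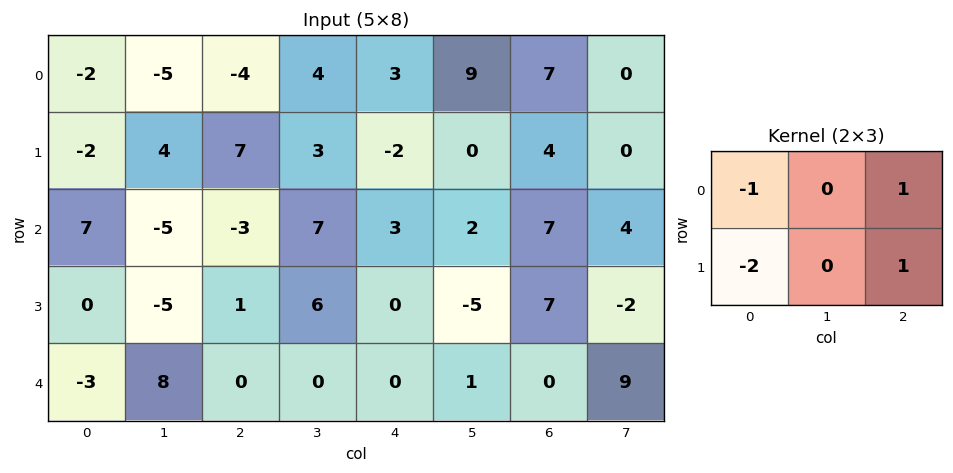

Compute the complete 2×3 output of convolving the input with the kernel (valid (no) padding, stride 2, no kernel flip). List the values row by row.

Output[0,0]: The receptive field on the input at this output position is [-2 -5 -4 / -2 4 7]. Elementwise product with the kernel and sum: -2·-1 + -4·1 + -2·-2 + 7·1.

9 -9 12
-9 4 11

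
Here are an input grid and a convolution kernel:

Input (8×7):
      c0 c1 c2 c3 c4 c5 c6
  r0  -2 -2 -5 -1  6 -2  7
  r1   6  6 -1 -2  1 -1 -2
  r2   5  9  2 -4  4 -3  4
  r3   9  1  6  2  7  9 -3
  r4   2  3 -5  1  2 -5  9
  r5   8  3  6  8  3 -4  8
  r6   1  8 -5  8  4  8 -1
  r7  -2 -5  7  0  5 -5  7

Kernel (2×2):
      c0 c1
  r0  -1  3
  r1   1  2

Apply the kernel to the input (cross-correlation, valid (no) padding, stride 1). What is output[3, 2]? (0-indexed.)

-3

The receptive field on the input at this output position is [6 2 / -5 1]. Elementwise product with the kernel and sum: 6·-1 + 2·3 + -5·1 + 1·2.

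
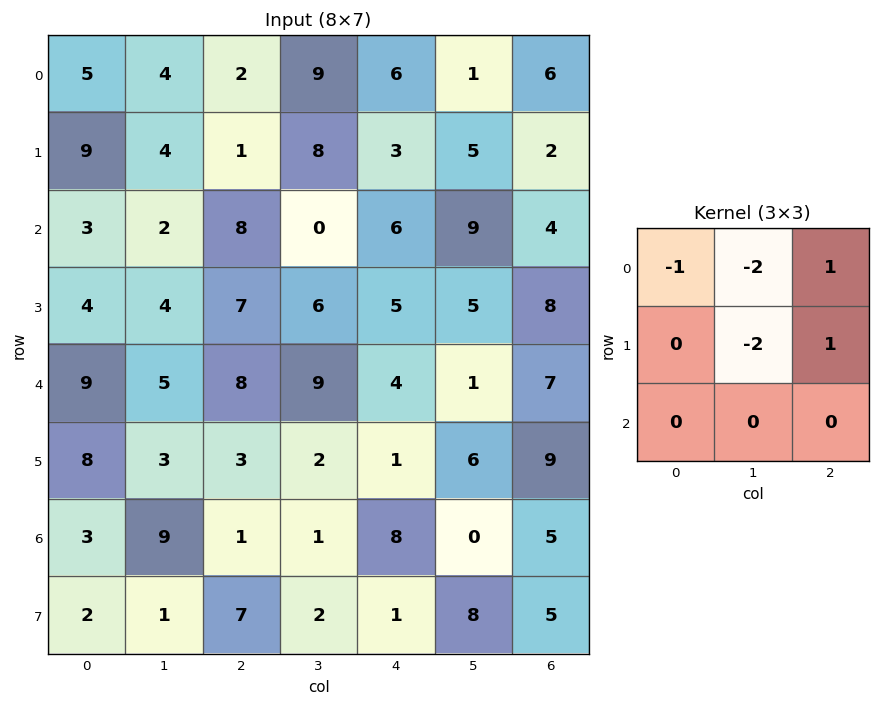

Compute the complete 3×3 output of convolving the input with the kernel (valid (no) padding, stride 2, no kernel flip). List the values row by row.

-18 -27 -10
0 -9 -22
-14 -25 -2

Output[0,0]: The receptive field on the input at this output position is [5 4 2 / 9 4 1 / 3 2 8]. Elementwise product with the kernel and sum: 5·-1 + 4·-2 + 2·1 + 4·-2 + 1·1.
Output[0,1]: The receptive field on the input at this output position is [2 9 6 / 1 8 3 / 8 0 6]. Elementwise product with the kernel and sum: 2·-1 + 9·-2 + 6·1 + 8·-2 + 3·1.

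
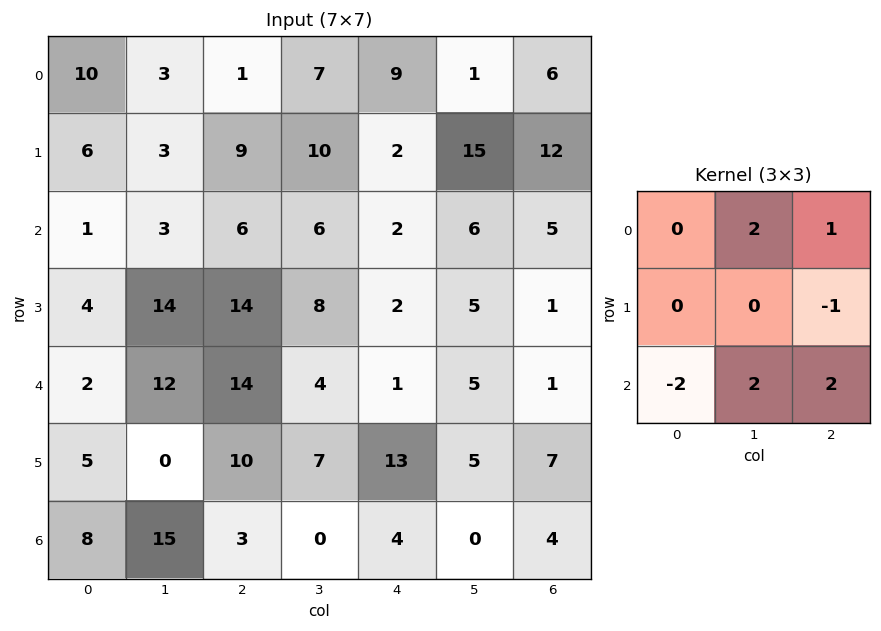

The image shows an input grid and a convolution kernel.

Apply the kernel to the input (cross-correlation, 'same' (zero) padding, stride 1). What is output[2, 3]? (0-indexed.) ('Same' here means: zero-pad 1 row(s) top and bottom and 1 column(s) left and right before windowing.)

The receptive field on the zero-padded input at this output position is [9 10 2 / 6 6 2 / 14 8 2]. Elementwise product with the kernel and sum: 10·2 + 2·1 + 2·-1 + 14·-2 + 8·2 + 2·2.

12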